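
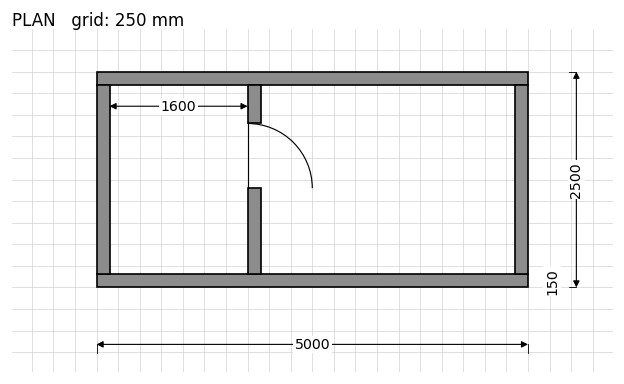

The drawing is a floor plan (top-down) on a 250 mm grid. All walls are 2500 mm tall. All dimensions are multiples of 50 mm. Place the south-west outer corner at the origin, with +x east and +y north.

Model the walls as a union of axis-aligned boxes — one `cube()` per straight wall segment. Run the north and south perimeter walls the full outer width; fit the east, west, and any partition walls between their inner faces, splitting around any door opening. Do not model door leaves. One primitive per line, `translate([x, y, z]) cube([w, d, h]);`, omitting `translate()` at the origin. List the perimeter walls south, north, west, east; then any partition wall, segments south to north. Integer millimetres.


cube([5000, 150, 2500]);
translate([0, 2350, 0]) cube([5000, 150, 2500]);
translate([0, 150, 0]) cube([150, 2200, 2500]);
translate([4850, 150, 0]) cube([150, 2200, 2500]);
translate([1750, 150, 0]) cube([150, 1000, 2500]);
translate([1750, 1900, 0]) cube([150, 450, 2500]);


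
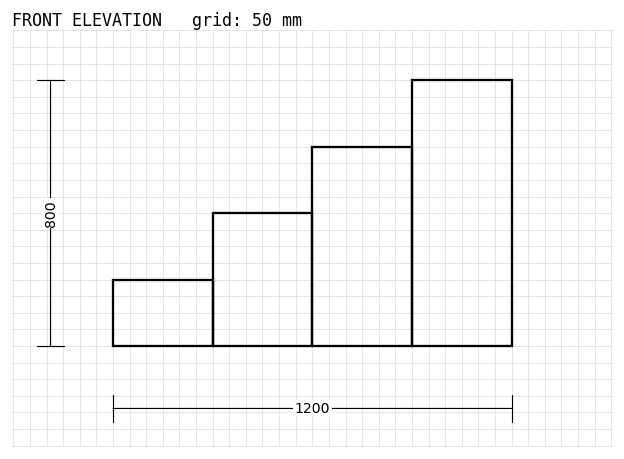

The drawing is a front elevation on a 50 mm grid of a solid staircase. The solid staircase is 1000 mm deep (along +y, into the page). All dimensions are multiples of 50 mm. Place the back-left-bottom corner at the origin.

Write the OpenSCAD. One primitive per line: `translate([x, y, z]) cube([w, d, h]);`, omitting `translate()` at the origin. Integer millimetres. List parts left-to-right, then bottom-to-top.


cube([300, 1000, 200]);
translate([300, 0, 0]) cube([300, 1000, 400]);
translate([600, 0, 0]) cube([300, 1000, 600]);
translate([900, 0, 0]) cube([300, 1000, 800]);


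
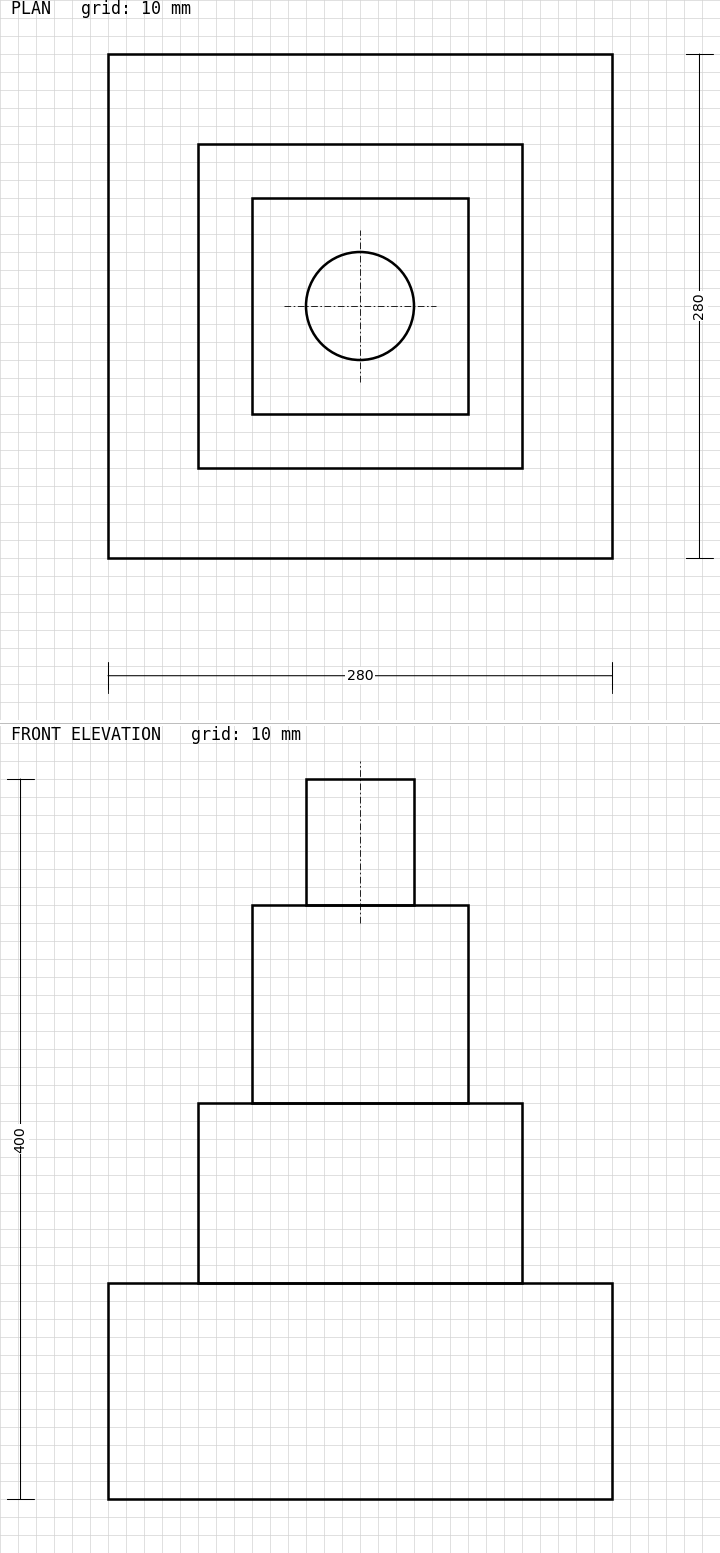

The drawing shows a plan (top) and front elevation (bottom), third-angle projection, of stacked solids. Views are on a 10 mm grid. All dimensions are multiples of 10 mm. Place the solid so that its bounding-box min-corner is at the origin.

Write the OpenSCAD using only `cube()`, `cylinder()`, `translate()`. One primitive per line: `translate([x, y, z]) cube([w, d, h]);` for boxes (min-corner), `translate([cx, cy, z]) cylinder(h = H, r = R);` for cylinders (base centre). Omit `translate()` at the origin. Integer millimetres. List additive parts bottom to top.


cube([280, 280, 120]);
translate([50, 50, 120]) cube([180, 180, 100]);
translate([80, 80, 220]) cube([120, 120, 110]);
translate([140, 140, 330]) cylinder(h = 70, r = 30);


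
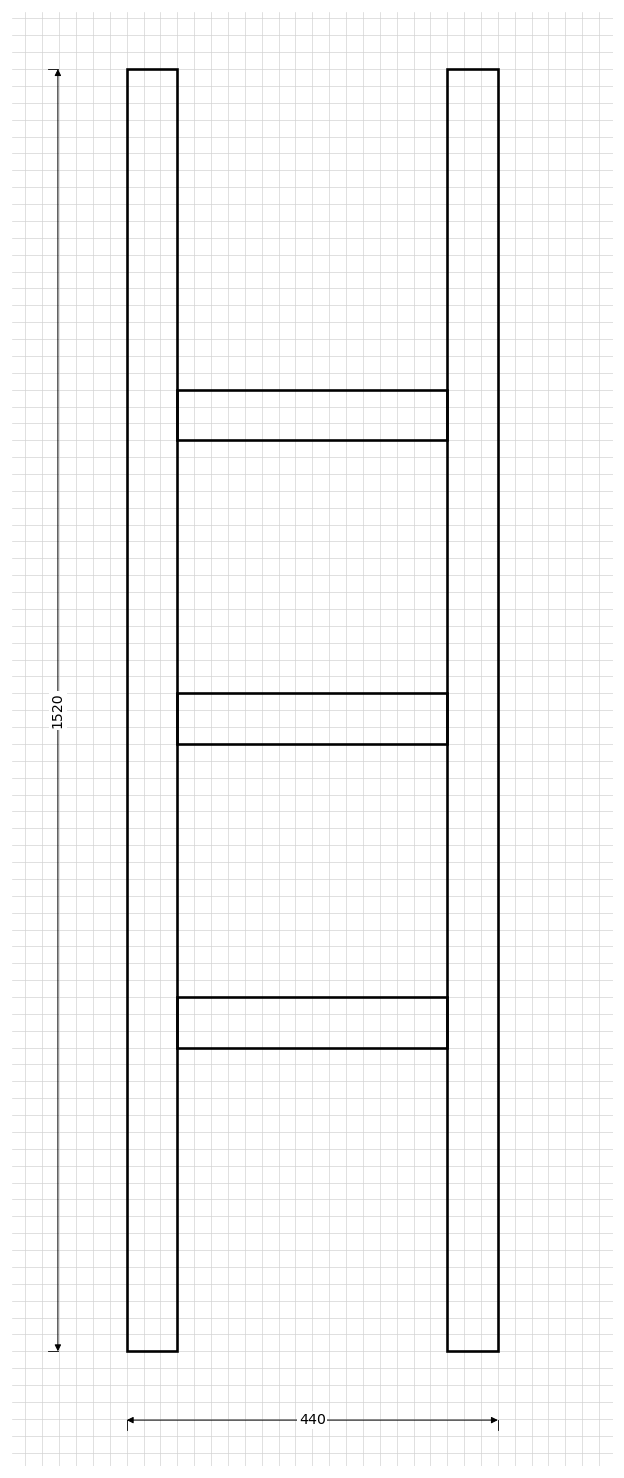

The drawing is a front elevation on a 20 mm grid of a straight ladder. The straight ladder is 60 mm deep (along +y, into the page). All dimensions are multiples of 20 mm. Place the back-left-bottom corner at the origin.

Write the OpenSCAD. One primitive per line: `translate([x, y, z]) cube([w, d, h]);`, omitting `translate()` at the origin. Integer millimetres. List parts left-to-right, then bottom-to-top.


cube([60, 60, 1520]);
translate([60, 0, 360]) cube([320, 60, 60]);
translate([60, 0, 720]) cube([320, 60, 60]);
translate([60, 0, 1080]) cube([320, 60, 60]);
translate([380, 0, 0]) cube([60, 60, 1520]);


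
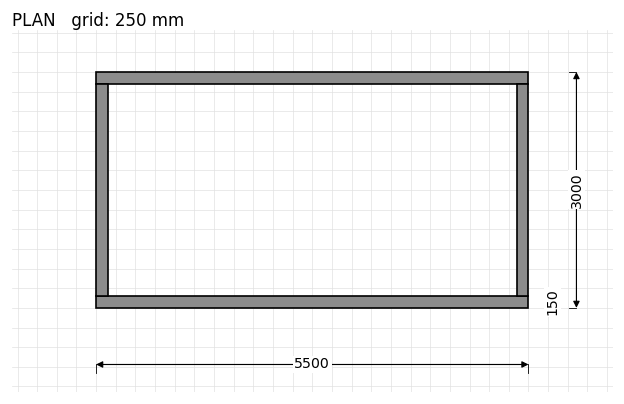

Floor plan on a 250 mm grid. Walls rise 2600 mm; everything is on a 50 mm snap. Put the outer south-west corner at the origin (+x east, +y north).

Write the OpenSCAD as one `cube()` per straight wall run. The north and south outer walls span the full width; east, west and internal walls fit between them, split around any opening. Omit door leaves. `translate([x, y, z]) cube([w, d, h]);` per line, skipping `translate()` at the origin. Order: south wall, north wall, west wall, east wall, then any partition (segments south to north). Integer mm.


cube([5500, 150, 2600]);
translate([0, 2850, 0]) cube([5500, 150, 2600]);
translate([0, 150, 0]) cube([150, 2700, 2600]);
translate([5350, 150, 0]) cube([150, 2700, 2600]);


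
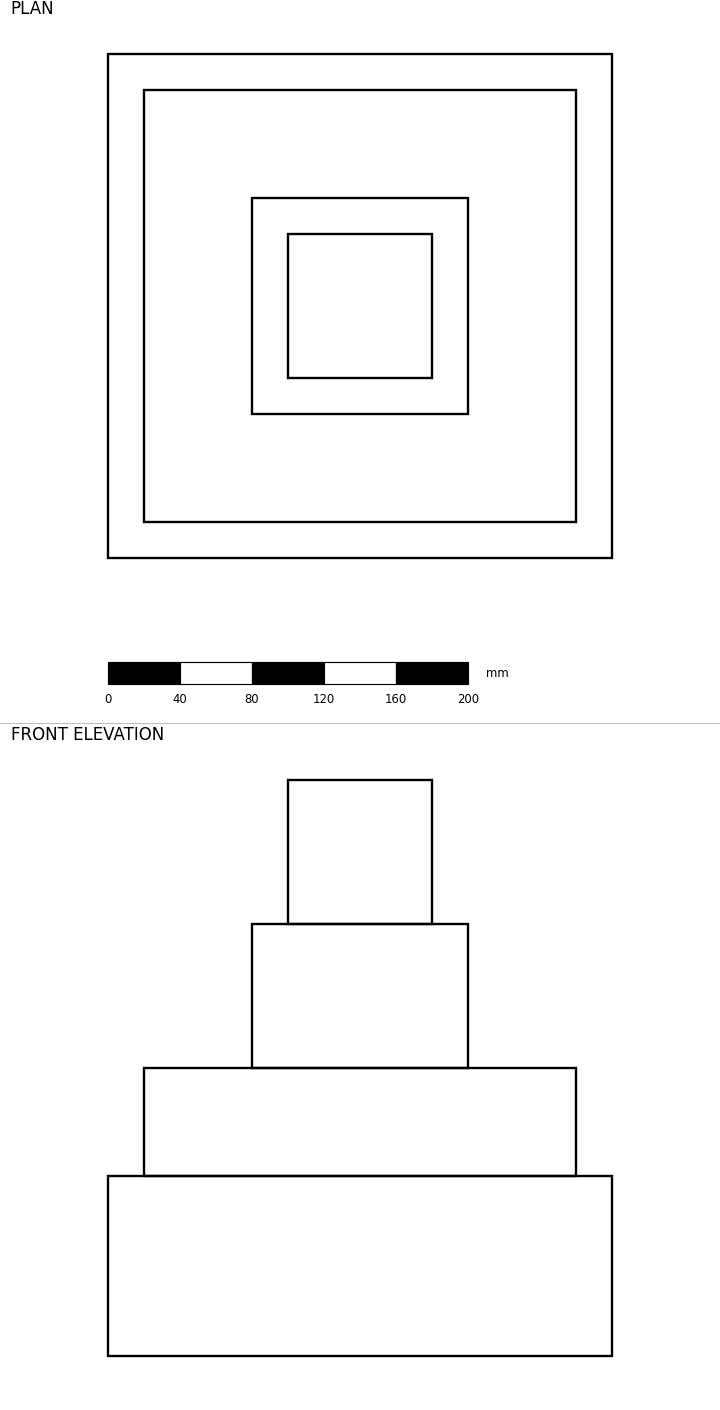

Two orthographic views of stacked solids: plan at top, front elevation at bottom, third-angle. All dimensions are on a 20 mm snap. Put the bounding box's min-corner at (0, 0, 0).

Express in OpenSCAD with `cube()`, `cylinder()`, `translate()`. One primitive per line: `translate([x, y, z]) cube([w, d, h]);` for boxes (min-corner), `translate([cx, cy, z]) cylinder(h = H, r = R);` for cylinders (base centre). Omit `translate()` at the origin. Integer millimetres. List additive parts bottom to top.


cube([280, 280, 100]);
translate([20, 20, 100]) cube([240, 240, 60]);
translate([80, 80, 160]) cube([120, 120, 80]);
translate([100, 100, 240]) cube([80, 80, 80]);


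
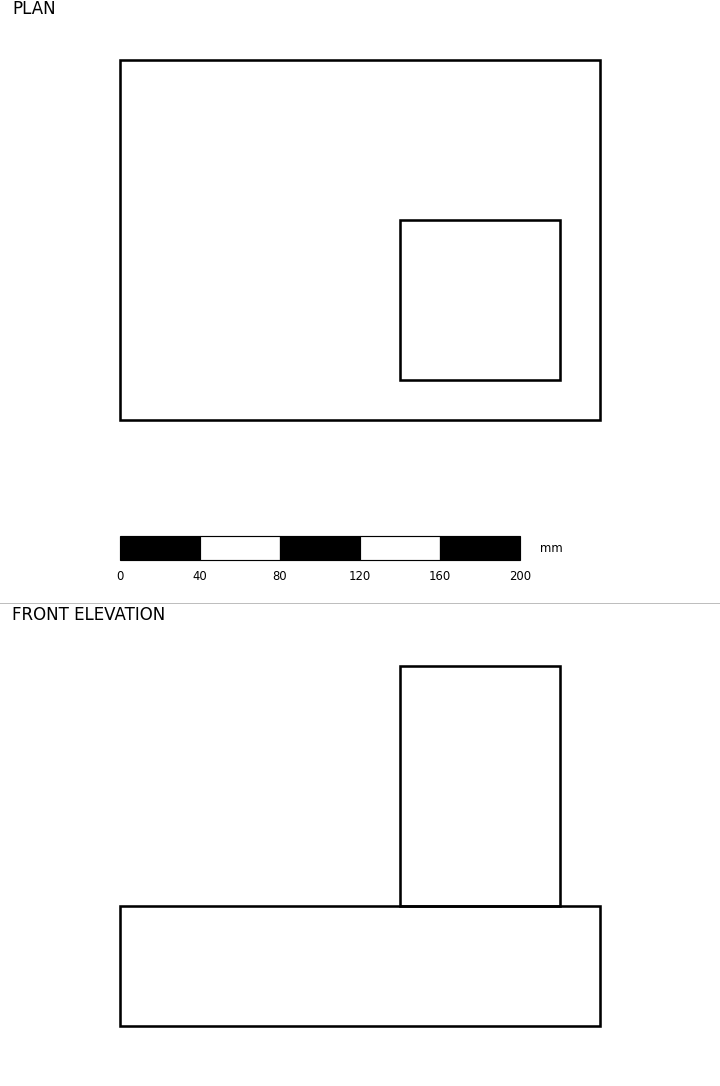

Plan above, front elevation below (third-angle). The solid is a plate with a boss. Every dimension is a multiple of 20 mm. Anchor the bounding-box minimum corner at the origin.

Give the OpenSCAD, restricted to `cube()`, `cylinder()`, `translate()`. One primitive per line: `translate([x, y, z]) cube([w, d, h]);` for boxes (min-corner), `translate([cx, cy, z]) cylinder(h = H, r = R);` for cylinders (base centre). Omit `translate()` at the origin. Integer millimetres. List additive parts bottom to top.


cube([240, 180, 60]);
translate([140, 20, 60]) cube([80, 80, 120]);


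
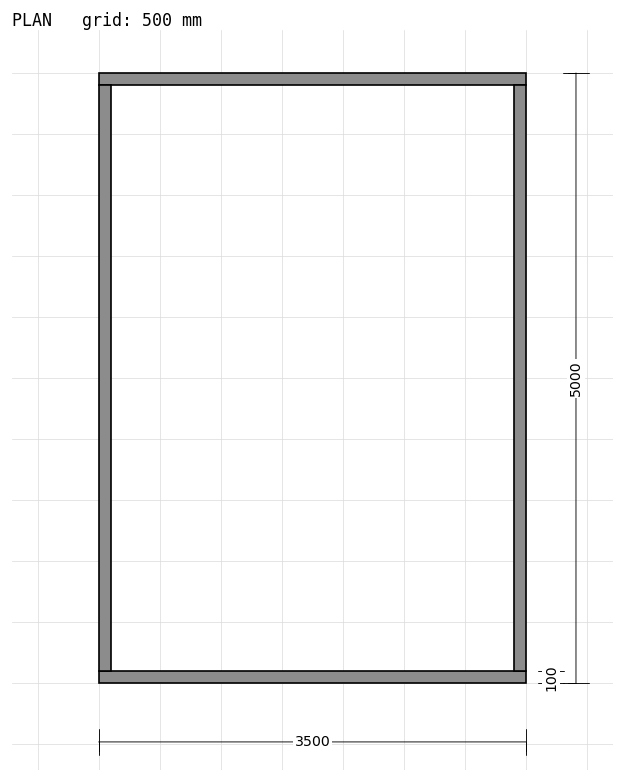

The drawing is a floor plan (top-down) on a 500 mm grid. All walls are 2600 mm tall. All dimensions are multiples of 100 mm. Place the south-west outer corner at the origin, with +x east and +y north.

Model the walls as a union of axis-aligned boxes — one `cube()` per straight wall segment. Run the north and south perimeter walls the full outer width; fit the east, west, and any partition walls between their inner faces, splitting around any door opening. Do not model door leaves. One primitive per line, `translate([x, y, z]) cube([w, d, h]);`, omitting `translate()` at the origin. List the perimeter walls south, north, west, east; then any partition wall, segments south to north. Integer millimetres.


cube([3500, 100, 2600]);
translate([0, 4900, 0]) cube([3500, 100, 2600]);
translate([0, 100, 0]) cube([100, 4800, 2600]);
translate([3400, 100, 0]) cube([100, 4800, 2600]);


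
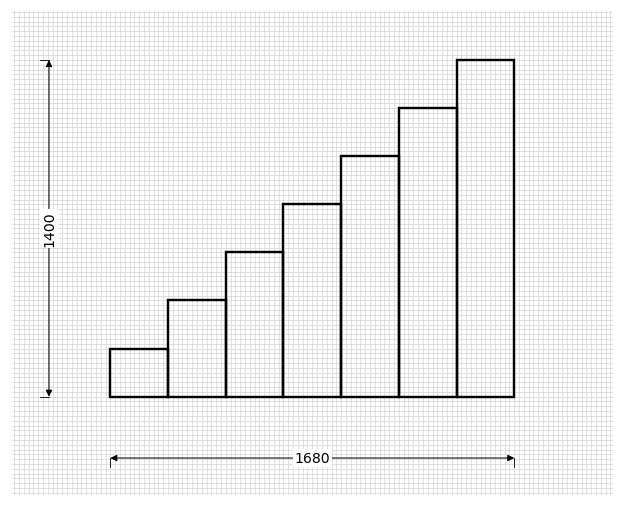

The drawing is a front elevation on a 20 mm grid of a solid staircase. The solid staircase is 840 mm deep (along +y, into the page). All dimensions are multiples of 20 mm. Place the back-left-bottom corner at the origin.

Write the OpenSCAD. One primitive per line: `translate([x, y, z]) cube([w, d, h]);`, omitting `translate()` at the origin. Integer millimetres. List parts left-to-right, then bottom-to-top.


cube([240, 840, 200]);
translate([240, 0, 0]) cube([240, 840, 400]);
translate([480, 0, 0]) cube([240, 840, 600]);
translate([720, 0, 0]) cube([240, 840, 800]);
translate([960, 0, 0]) cube([240, 840, 1000]);
translate([1200, 0, 0]) cube([240, 840, 1200]);
translate([1440, 0, 0]) cube([240, 840, 1400]);


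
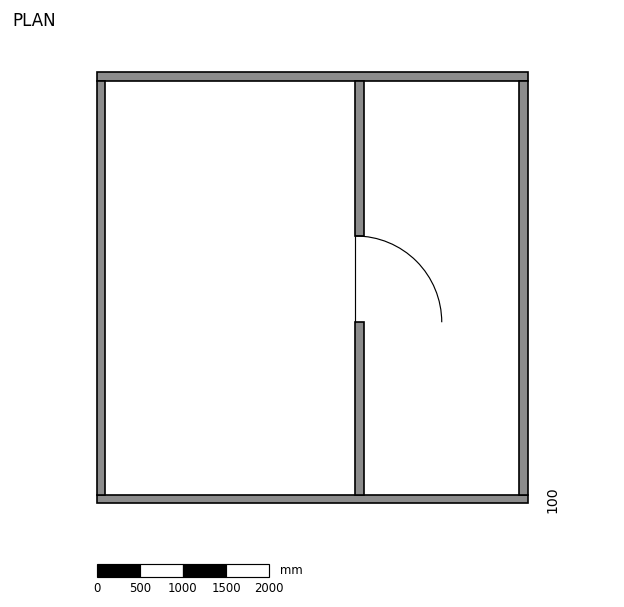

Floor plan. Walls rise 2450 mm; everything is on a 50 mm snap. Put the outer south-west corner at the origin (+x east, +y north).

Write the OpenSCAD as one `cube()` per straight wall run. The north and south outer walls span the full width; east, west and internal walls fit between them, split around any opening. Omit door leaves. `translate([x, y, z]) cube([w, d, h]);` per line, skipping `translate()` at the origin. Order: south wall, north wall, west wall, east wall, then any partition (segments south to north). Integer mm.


cube([5000, 100, 2450]);
translate([0, 4900, 0]) cube([5000, 100, 2450]);
translate([0, 100, 0]) cube([100, 4800, 2450]);
translate([4900, 100, 0]) cube([100, 4800, 2450]);
translate([3000, 100, 0]) cube([100, 2000, 2450]);
translate([3000, 3100, 0]) cube([100, 1800, 2450]);


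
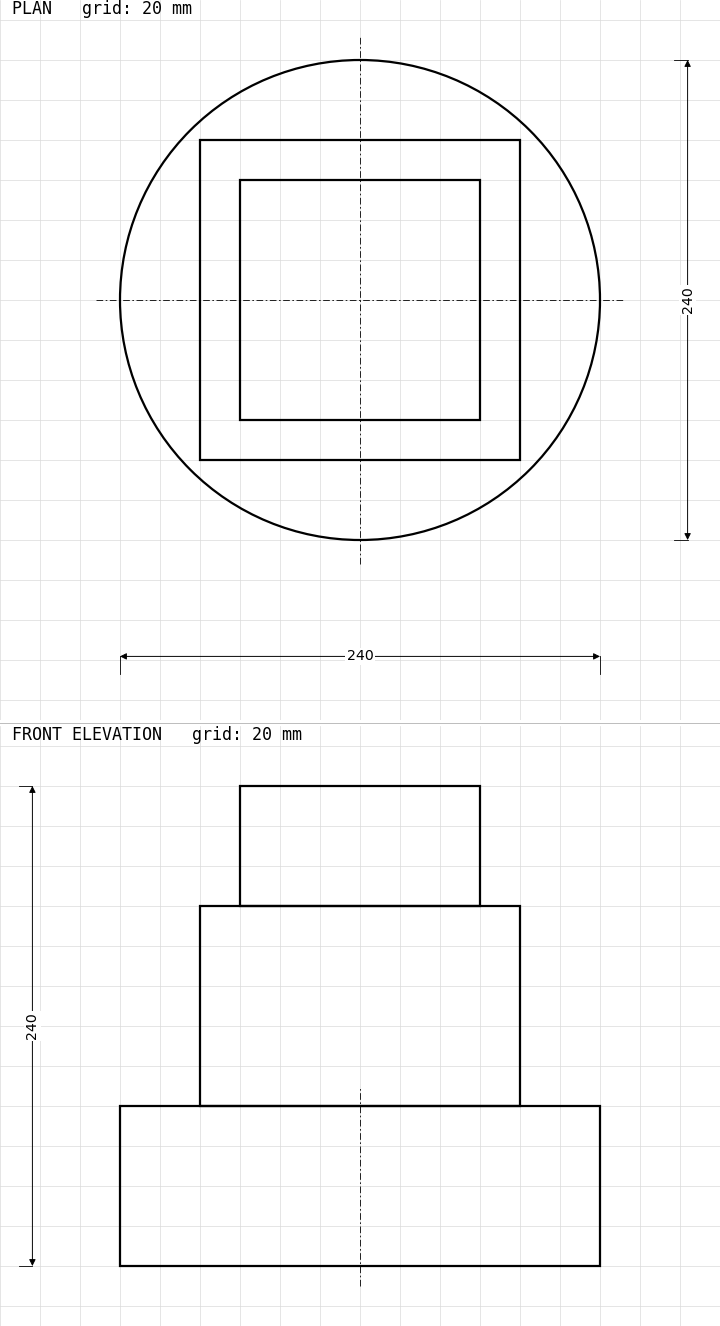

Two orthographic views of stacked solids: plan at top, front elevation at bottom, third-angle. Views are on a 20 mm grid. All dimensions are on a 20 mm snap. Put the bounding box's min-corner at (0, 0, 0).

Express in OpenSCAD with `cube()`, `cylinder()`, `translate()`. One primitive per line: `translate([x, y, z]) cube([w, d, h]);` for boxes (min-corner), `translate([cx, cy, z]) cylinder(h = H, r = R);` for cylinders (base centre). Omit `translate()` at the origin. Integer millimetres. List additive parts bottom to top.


translate([120, 120, 0]) cylinder(h = 80, r = 120);
translate([40, 40, 80]) cube([160, 160, 100]);
translate([60, 60, 180]) cube([120, 120, 60]);


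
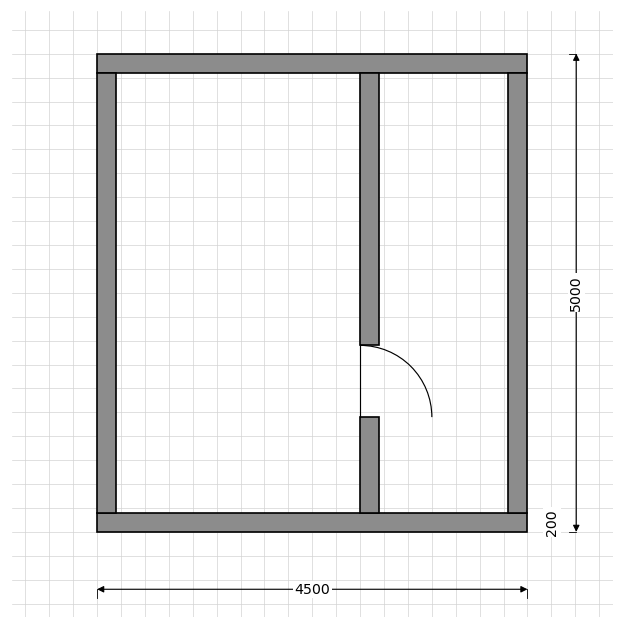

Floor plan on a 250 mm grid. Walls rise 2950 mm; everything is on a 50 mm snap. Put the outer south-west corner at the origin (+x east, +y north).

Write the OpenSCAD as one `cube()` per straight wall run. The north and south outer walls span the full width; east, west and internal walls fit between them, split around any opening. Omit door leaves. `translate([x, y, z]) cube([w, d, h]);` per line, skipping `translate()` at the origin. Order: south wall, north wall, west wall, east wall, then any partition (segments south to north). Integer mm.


cube([4500, 200, 2950]);
translate([0, 4800, 0]) cube([4500, 200, 2950]);
translate([0, 200, 0]) cube([200, 4600, 2950]);
translate([4300, 200, 0]) cube([200, 4600, 2950]);
translate([2750, 200, 0]) cube([200, 1000, 2950]);
translate([2750, 1950, 0]) cube([200, 2850, 2950]);


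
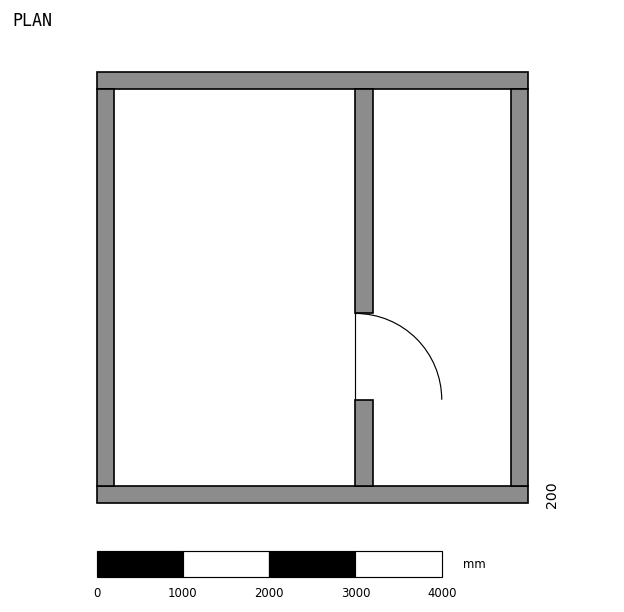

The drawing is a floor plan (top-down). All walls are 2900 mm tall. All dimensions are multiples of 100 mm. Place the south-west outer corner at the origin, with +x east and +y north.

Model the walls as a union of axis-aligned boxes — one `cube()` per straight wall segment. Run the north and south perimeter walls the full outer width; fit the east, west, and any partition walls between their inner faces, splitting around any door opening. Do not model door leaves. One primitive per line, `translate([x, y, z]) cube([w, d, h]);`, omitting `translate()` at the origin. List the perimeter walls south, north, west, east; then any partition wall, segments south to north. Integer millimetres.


cube([5000, 200, 2900]);
translate([0, 4800, 0]) cube([5000, 200, 2900]);
translate([0, 200, 0]) cube([200, 4600, 2900]);
translate([4800, 200, 0]) cube([200, 4600, 2900]);
translate([3000, 200, 0]) cube([200, 1000, 2900]);
translate([3000, 2200, 0]) cube([200, 2600, 2900]);


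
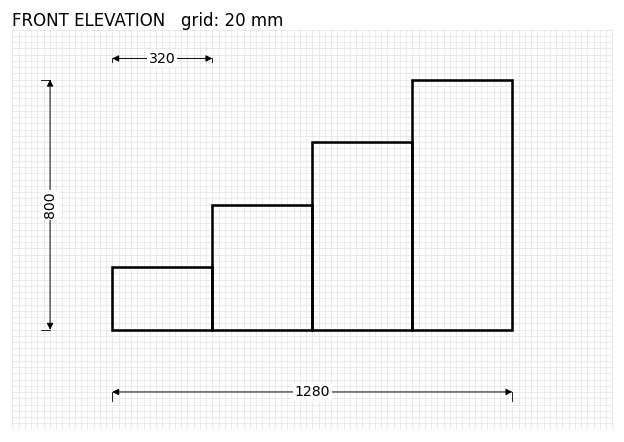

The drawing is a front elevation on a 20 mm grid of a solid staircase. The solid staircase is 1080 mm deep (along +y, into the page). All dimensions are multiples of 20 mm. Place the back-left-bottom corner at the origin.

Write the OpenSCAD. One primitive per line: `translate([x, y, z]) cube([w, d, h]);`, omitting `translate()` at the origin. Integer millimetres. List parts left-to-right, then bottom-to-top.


cube([320, 1080, 200]);
translate([320, 0, 0]) cube([320, 1080, 400]);
translate([640, 0, 0]) cube([320, 1080, 600]);
translate([960, 0, 0]) cube([320, 1080, 800]);


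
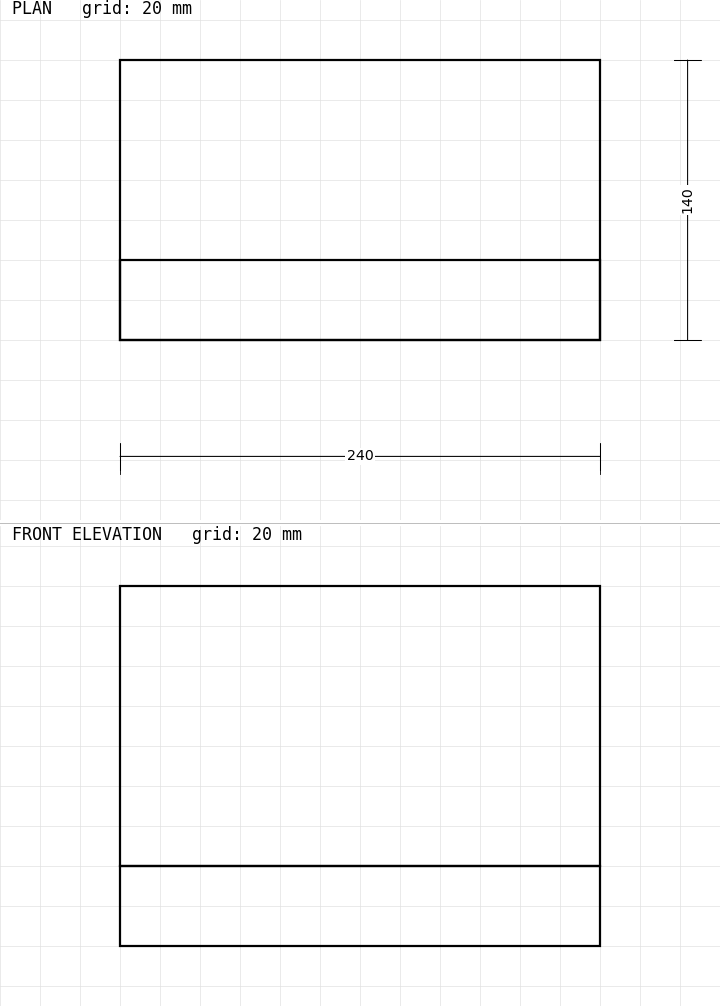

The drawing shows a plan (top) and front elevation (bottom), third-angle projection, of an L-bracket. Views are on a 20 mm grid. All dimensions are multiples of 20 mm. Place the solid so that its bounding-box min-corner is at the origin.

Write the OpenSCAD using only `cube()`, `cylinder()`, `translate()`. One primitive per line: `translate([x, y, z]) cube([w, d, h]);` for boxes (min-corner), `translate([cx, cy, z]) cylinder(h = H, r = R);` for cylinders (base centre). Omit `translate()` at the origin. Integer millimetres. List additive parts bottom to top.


cube([240, 140, 40]);
translate([0, 0, 40]) cube([240, 40, 140]);


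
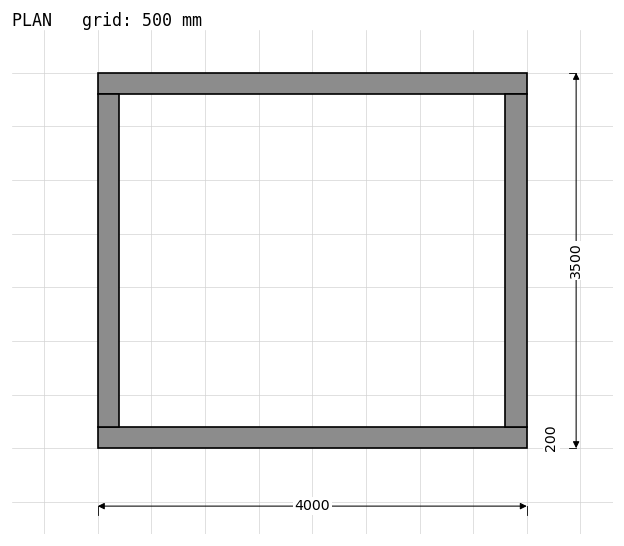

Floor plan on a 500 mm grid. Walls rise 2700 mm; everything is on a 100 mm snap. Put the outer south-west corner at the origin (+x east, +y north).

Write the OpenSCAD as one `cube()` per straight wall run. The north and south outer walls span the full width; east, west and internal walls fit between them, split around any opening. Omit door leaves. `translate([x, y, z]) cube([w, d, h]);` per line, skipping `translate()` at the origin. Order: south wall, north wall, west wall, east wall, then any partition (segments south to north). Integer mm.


cube([4000, 200, 2700]);
translate([0, 3300, 0]) cube([4000, 200, 2700]);
translate([0, 200, 0]) cube([200, 3100, 2700]);
translate([3800, 200, 0]) cube([200, 3100, 2700]);


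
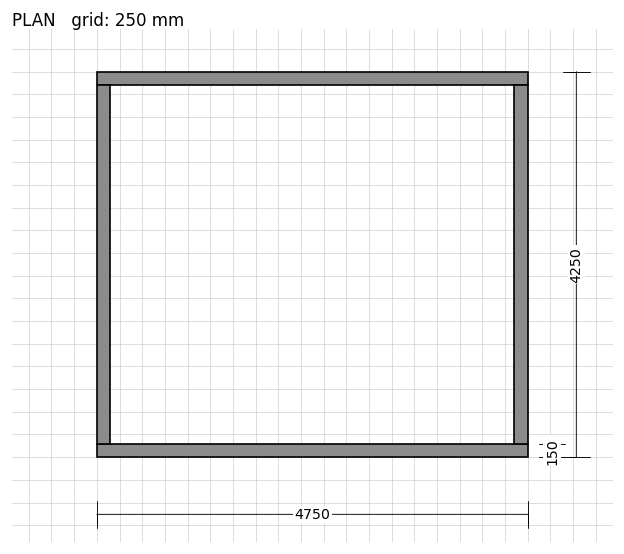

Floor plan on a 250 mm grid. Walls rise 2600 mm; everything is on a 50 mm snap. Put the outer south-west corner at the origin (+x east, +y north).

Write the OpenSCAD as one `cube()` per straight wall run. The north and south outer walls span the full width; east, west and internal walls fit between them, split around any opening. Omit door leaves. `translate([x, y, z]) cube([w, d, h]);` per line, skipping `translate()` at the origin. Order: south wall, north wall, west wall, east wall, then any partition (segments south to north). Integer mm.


cube([4750, 150, 2600]);
translate([0, 4100, 0]) cube([4750, 150, 2600]);
translate([0, 150, 0]) cube([150, 3950, 2600]);
translate([4600, 150, 0]) cube([150, 3950, 2600]);


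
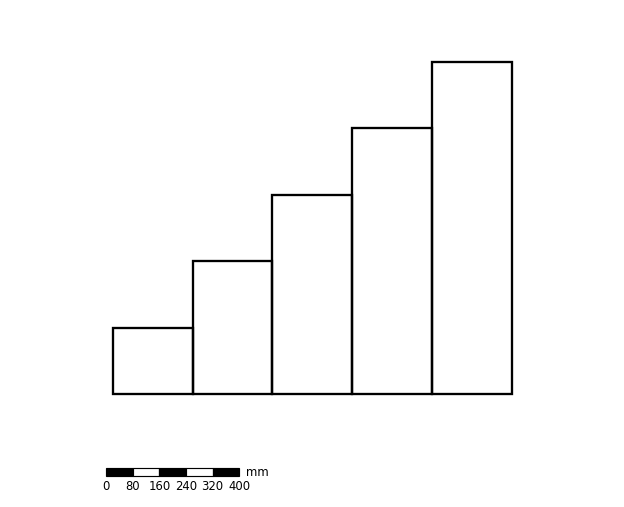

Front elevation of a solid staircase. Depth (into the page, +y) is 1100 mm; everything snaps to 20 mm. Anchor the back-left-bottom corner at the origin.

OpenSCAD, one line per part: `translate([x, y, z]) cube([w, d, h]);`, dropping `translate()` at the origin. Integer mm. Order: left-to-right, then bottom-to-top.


cube([240, 1100, 200]);
translate([240, 0, 0]) cube([240, 1100, 400]);
translate([480, 0, 0]) cube([240, 1100, 600]);
translate([720, 0, 0]) cube([240, 1100, 800]);
translate([960, 0, 0]) cube([240, 1100, 1000]);


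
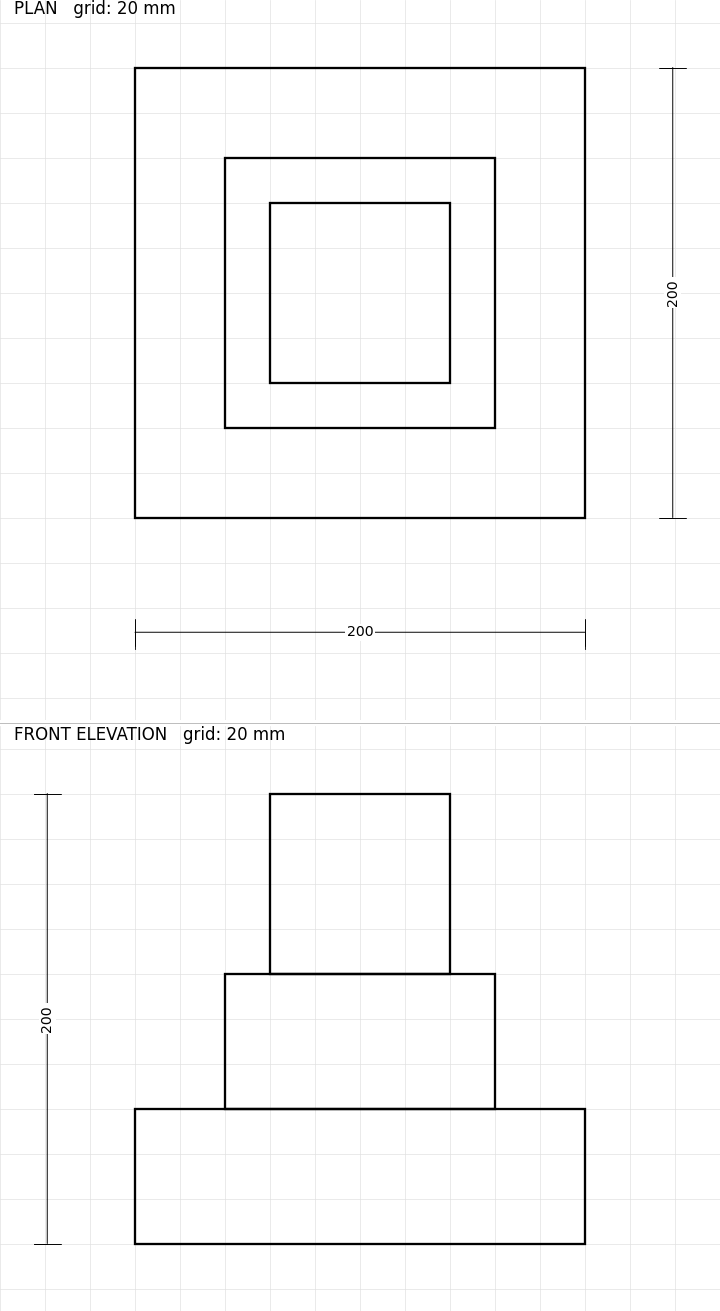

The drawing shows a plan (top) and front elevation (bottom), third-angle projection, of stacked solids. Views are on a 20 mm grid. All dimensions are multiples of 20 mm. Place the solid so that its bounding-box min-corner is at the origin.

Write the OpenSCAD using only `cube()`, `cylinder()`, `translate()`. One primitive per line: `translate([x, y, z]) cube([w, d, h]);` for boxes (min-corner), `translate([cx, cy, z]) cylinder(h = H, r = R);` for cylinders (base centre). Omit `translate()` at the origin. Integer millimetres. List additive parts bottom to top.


cube([200, 200, 60]);
translate([40, 40, 60]) cube([120, 120, 60]);
translate([60, 60, 120]) cube([80, 80, 80]);


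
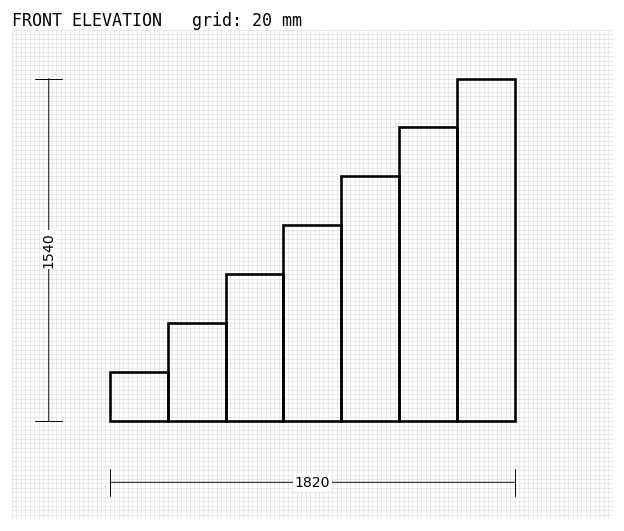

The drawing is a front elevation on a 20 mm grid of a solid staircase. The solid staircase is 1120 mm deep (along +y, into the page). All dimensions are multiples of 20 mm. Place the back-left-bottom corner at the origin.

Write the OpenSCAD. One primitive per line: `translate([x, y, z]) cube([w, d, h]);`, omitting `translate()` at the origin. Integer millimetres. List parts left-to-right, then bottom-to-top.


cube([260, 1120, 220]);
translate([260, 0, 0]) cube([260, 1120, 440]);
translate([520, 0, 0]) cube([260, 1120, 660]);
translate([780, 0, 0]) cube([260, 1120, 880]);
translate([1040, 0, 0]) cube([260, 1120, 1100]);
translate([1300, 0, 0]) cube([260, 1120, 1320]);
translate([1560, 0, 0]) cube([260, 1120, 1540]);


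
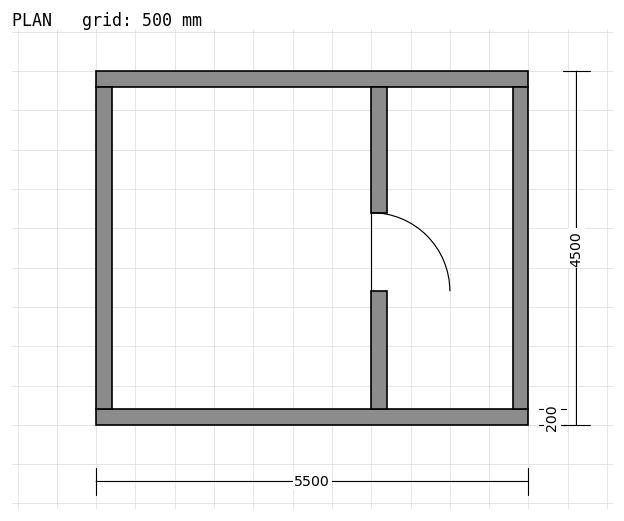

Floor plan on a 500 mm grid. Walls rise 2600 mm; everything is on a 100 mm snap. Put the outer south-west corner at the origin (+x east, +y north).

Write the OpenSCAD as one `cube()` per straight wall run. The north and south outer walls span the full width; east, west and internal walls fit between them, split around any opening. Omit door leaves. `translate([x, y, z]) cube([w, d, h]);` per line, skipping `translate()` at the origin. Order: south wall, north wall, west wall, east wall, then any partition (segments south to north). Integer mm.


cube([5500, 200, 2600]);
translate([0, 4300, 0]) cube([5500, 200, 2600]);
translate([0, 200, 0]) cube([200, 4100, 2600]);
translate([5300, 200, 0]) cube([200, 4100, 2600]);
translate([3500, 200, 0]) cube([200, 1500, 2600]);
translate([3500, 2700, 0]) cube([200, 1600, 2600]);


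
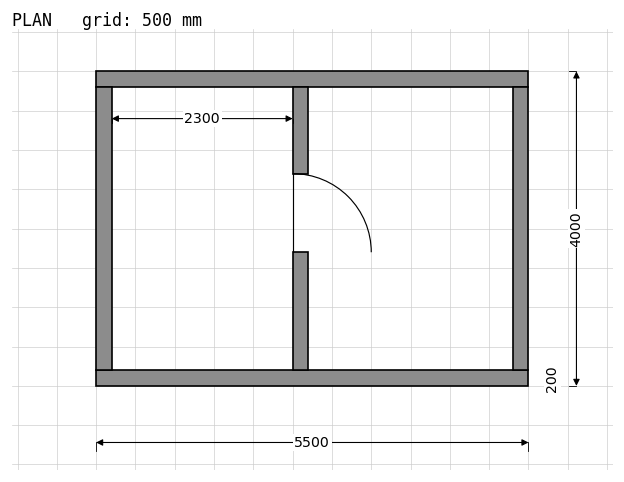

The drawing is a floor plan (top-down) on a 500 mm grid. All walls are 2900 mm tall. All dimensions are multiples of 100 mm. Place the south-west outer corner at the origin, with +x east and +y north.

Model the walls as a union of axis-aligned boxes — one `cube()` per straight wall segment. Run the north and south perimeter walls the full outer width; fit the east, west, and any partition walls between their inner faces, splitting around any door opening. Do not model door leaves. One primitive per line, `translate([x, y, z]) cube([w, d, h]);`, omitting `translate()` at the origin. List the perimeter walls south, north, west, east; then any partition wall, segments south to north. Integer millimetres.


cube([5500, 200, 2900]);
translate([0, 3800, 0]) cube([5500, 200, 2900]);
translate([0, 200, 0]) cube([200, 3600, 2900]);
translate([5300, 200, 0]) cube([200, 3600, 2900]);
translate([2500, 200, 0]) cube([200, 1500, 2900]);
translate([2500, 2700, 0]) cube([200, 1100, 2900]);


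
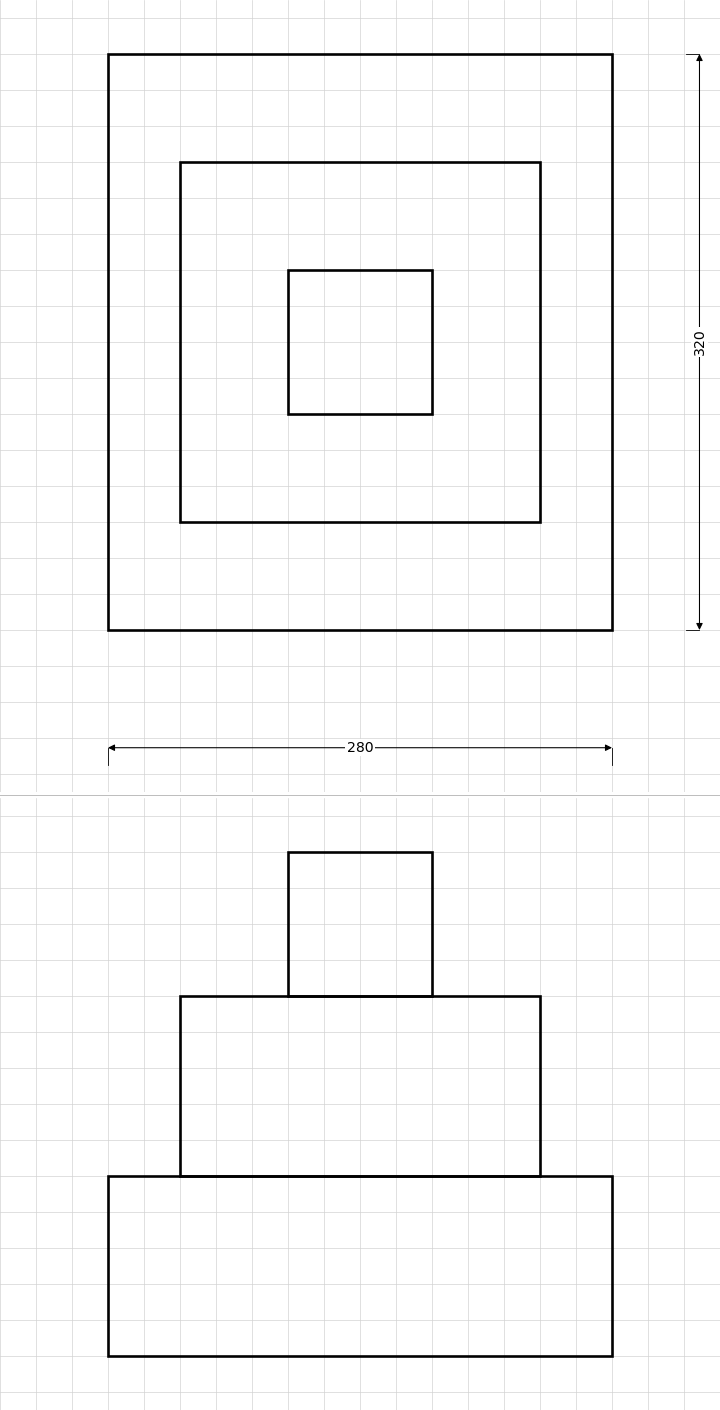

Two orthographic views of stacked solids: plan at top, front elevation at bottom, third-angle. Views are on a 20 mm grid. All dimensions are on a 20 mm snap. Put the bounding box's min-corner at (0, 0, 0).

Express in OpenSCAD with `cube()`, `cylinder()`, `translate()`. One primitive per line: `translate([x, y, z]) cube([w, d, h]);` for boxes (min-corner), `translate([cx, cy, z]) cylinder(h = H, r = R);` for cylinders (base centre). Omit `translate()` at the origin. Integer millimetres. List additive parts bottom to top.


cube([280, 320, 100]);
translate([40, 60, 100]) cube([200, 200, 100]);
translate([100, 120, 200]) cube([80, 80, 80]);


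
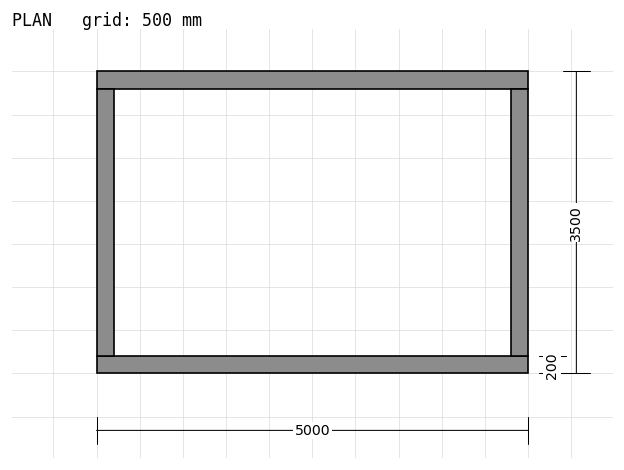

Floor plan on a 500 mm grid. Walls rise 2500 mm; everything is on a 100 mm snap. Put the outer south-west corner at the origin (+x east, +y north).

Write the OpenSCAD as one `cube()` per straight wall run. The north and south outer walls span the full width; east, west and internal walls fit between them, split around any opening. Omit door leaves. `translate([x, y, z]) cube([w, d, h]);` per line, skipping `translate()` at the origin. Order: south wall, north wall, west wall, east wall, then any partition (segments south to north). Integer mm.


cube([5000, 200, 2500]);
translate([0, 3300, 0]) cube([5000, 200, 2500]);
translate([0, 200, 0]) cube([200, 3100, 2500]);
translate([4800, 200, 0]) cube([200, 3100, 2500]);


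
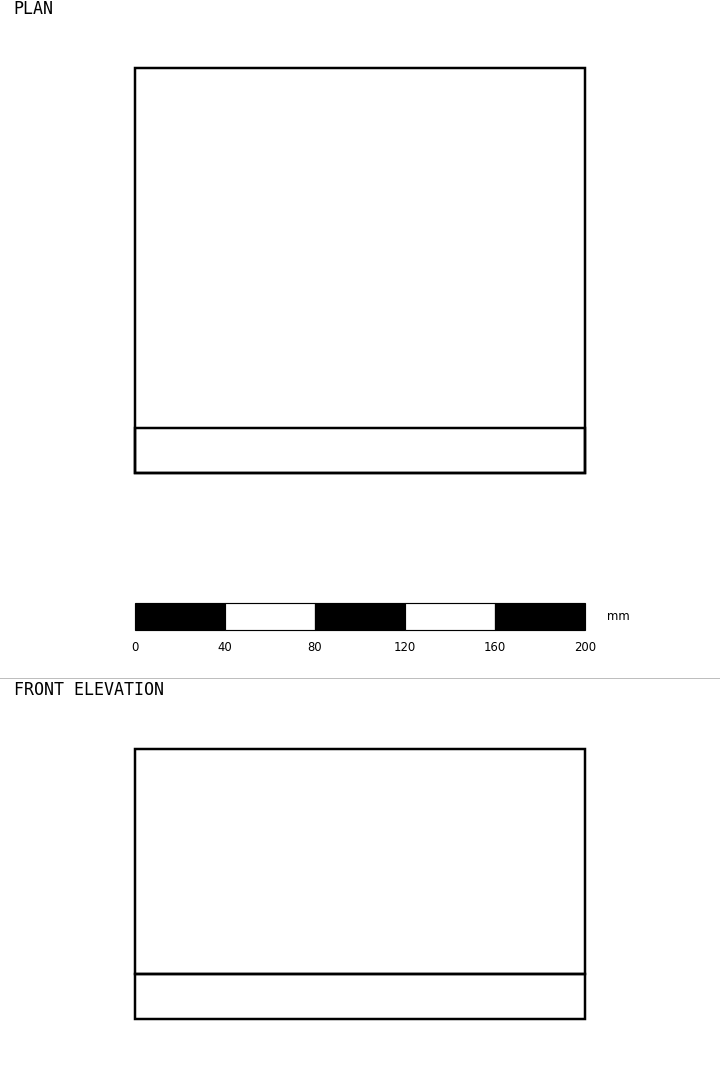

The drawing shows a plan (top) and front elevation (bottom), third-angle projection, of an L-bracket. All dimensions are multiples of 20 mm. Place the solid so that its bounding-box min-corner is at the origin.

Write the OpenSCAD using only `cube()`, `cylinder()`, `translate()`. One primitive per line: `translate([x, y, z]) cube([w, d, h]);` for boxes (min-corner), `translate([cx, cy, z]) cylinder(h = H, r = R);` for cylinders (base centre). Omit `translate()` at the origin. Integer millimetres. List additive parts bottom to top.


cube([200, 180, 20]);
translate([0, 0, 20]) cube([200, 20, 100]);


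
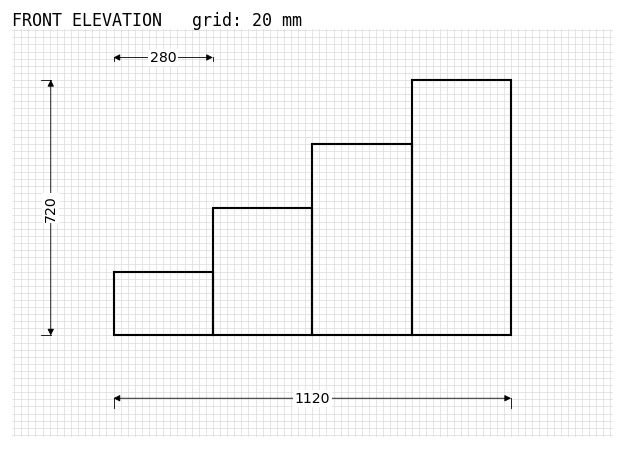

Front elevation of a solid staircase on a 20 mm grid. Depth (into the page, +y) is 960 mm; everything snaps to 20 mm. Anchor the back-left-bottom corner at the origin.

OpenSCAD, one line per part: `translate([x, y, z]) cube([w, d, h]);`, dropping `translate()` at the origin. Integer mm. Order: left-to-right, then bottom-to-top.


cube([280, 960, 180]);
translate([280, 0, 0]) cube([280, 960, 360]);
translate([560, 0, 0]) cube([280, 960, 540]);
translate([840, 0, 0]) cube([280, 960, 720]);


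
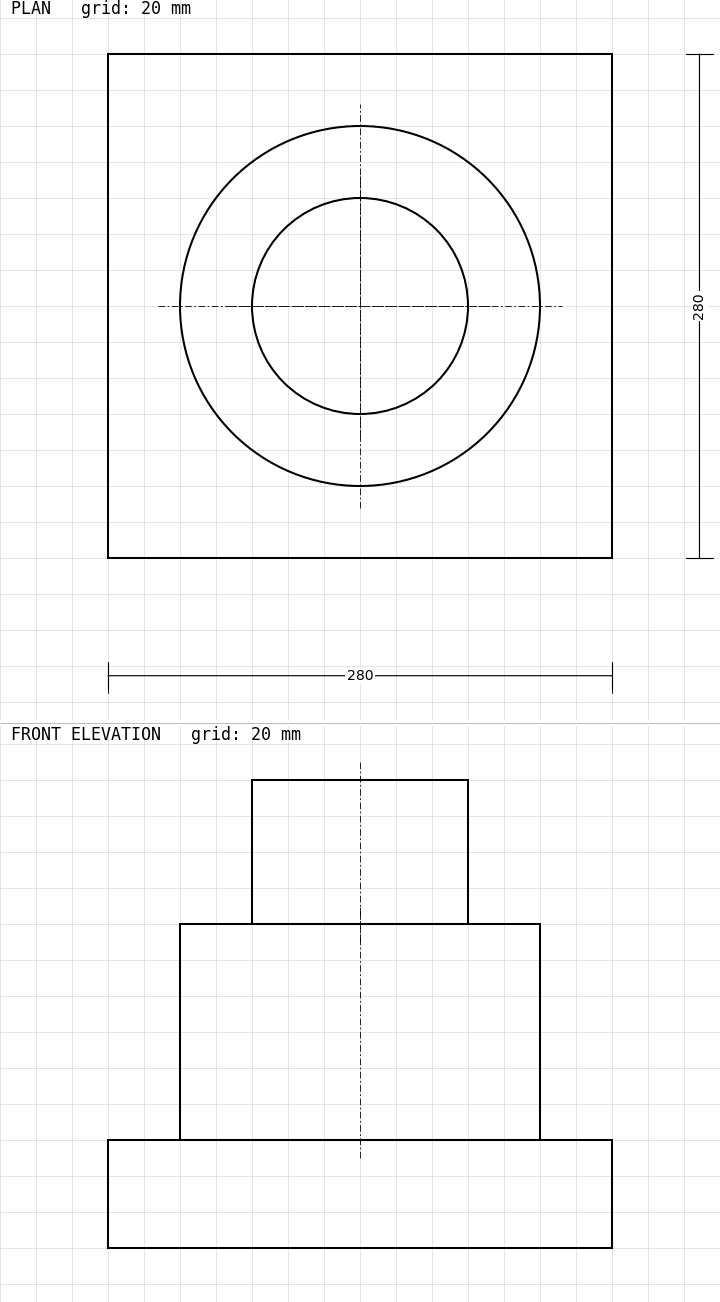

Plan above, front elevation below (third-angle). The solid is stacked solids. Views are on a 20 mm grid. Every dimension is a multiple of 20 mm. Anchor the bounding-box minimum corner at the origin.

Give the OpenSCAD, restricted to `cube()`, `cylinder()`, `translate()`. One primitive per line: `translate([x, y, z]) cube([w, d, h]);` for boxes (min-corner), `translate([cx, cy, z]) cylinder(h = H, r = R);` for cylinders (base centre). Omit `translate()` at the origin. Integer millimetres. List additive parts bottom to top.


cube([280, 280, 60]);
translate([140, 140, 60]) cylinder(h = 120, r = 100);
translate([140, 140, 180]) cylinder(h = 80, r = 60);


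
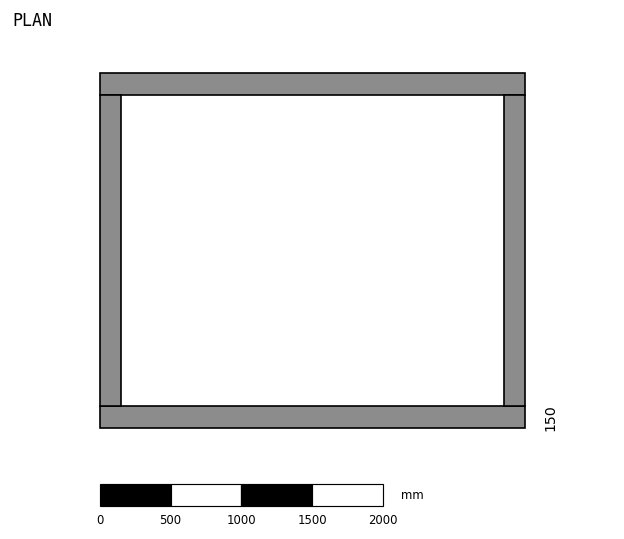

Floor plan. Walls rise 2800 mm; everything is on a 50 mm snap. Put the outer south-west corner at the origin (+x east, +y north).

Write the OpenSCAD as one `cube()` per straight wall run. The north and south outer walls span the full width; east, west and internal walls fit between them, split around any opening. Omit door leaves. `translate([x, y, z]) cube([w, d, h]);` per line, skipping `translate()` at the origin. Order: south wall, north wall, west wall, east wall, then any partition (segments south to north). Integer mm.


cube([3000, 150, 2800]);
translate([0, 2350, 0]) cube([3000, 150, 2800]);
translate([0, 150, 0]) cube([150, 2200, 2800]);
translate([2850, 150, 0]) cube([150, 2200, 2800]);


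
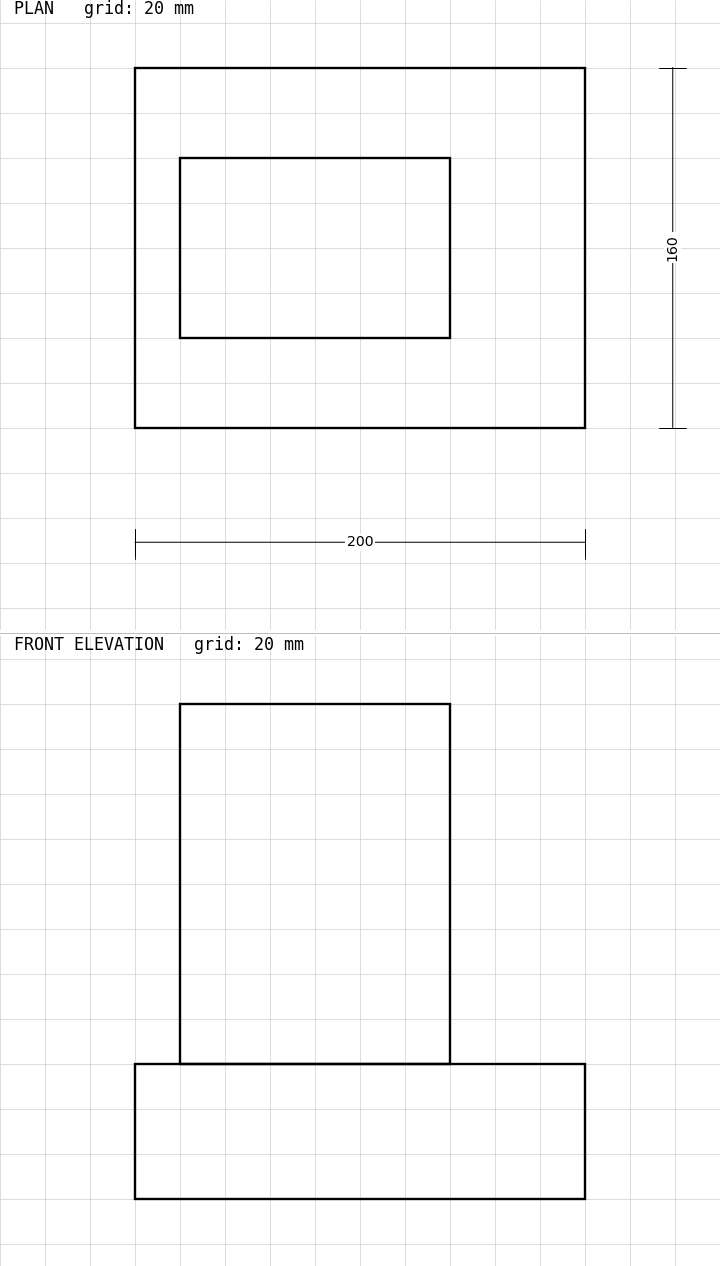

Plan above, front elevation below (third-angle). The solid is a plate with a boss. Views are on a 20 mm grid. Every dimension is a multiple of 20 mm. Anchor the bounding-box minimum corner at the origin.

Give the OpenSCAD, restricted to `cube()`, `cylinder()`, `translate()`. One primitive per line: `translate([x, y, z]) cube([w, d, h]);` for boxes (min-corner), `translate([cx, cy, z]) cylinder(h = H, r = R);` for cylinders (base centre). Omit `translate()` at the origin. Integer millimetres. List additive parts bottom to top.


cube([200, 160, 60]);
translate([20, 40, 60]) cube([120, 80, 160]);


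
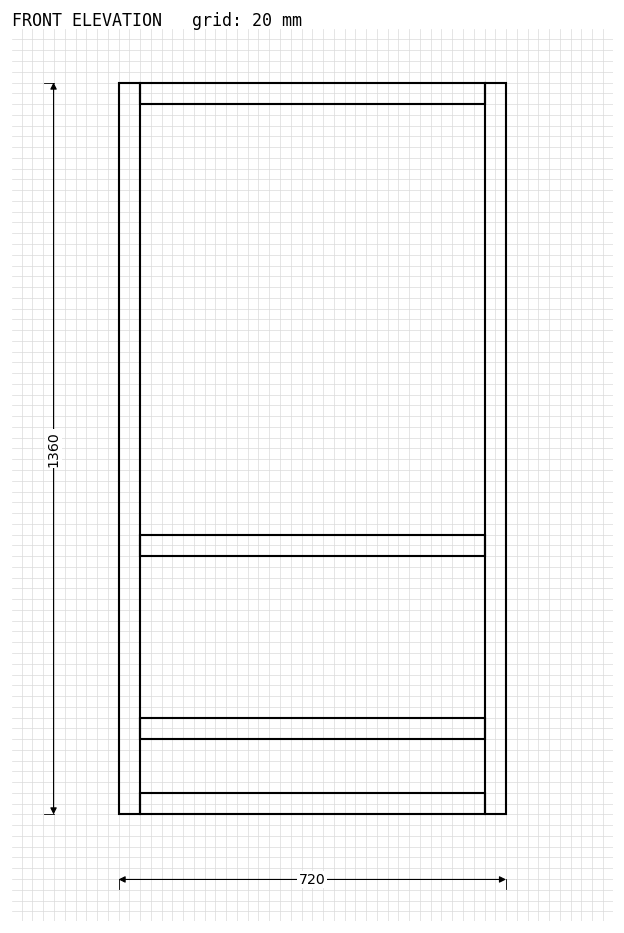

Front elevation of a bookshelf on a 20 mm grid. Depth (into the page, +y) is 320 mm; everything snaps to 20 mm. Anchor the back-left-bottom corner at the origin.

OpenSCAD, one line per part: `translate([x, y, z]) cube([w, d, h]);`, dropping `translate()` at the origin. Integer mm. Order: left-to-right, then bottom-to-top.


cube([40, 320, 1360]);
translate([40, 0, 0]) cube([640, 320, 40]);
translate([40, 0, 140]) cube([640, 320, 40]);
translate([40, 0, 480]) cube([640, 320, 40]);
translate([40, 0, 1320]) cube([640, 320, 40]);
translate([680, 0, 0]) cube([40, 320, 1360]);


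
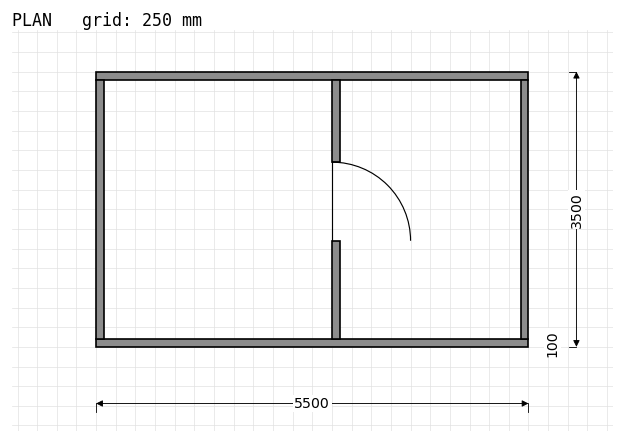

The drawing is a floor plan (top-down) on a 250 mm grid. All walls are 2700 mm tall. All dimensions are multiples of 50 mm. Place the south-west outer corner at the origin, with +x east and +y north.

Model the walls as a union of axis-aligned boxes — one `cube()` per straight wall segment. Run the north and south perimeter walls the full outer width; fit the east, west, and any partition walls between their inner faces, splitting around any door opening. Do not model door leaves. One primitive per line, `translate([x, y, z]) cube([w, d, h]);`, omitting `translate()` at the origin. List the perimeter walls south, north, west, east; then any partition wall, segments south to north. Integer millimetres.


cube([5500, 100, 2700]);
translate([0, 3400, 0]) cube([5500, 100, 2700]);
translate([0, 100, 0]) cube([100, 3300, 2700]);
translate([5400, 100, 0]) cube([100, 3300, 2700]);
translate([3000, 100, 0]) cube([100, 1250, 2700]);
translate([3000, 2350, 0]) cube([100, 1050, 2700]);


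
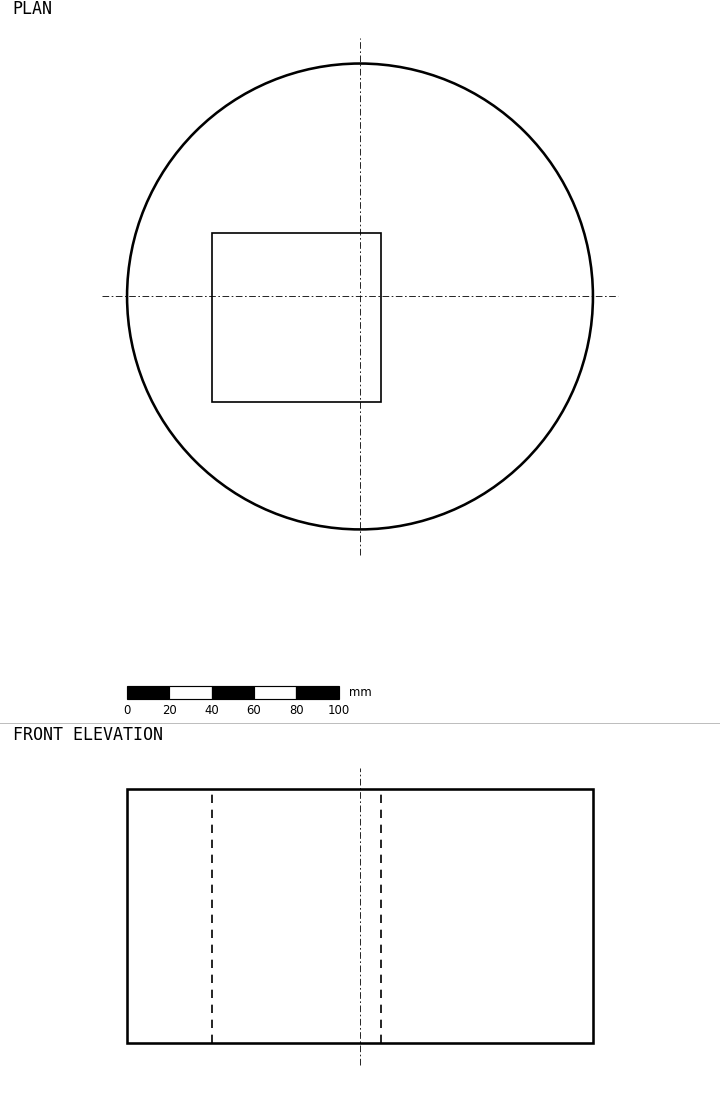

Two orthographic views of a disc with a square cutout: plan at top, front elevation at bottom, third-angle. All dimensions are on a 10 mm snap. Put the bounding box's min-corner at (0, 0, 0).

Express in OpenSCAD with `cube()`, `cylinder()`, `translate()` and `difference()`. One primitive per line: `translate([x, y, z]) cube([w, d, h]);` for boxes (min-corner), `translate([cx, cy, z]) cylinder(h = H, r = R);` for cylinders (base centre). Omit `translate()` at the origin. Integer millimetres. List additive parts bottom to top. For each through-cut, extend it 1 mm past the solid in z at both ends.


difference() {
  translate([110, 110, 0]) cylinder(h = 120, r = 110);
  translate([40, 60, -1]) cube([80, 80, 122]);
}


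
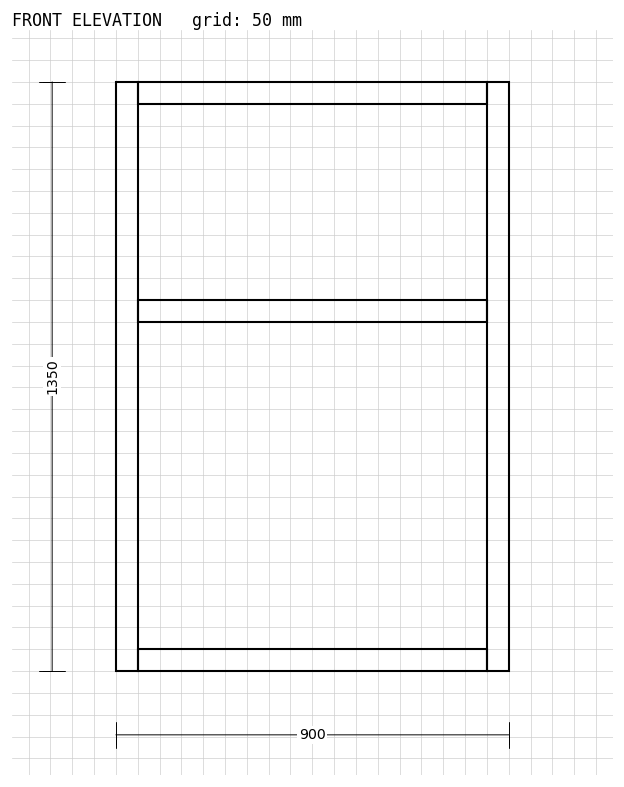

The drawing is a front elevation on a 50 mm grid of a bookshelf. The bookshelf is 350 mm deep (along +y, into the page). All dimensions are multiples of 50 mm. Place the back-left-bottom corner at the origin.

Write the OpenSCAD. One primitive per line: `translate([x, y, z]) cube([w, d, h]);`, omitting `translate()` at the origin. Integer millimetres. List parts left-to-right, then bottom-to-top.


cube([50, 350, 1350]);
translate([50, 0, 0]) cube([800, 350, 50]);
translate([50, 0, 800]) cube([800, 350, 50]);
translate([50, 0, 1300]) cube([800, 350, 50]);
translate([850, 0, 0]) cube([50, 350, 1350]);


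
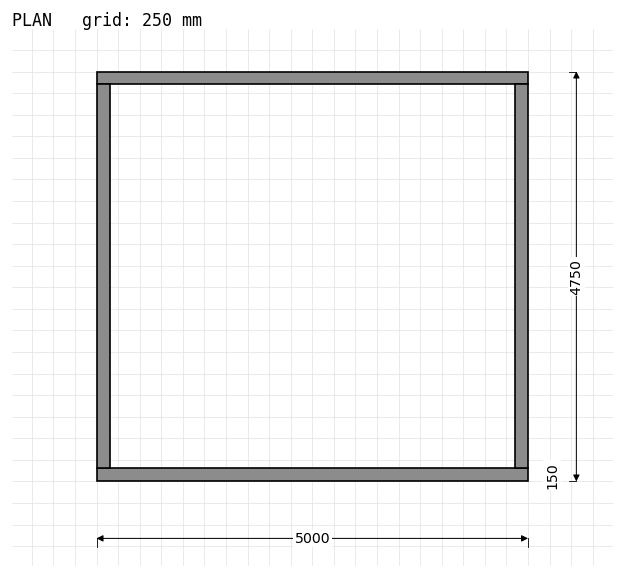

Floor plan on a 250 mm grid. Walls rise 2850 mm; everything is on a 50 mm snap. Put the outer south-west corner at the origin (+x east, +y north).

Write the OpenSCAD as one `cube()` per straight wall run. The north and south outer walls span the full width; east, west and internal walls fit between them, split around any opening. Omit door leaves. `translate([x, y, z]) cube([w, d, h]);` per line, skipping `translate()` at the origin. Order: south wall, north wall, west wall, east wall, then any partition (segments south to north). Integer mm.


cube([5000, 150, 2850]);
translate([0, 4600, 0]) cube([5000, 150, 2850]);
translate([0, 150, 0]) cube([150, 4450, 2850]);
translate([4850, 150, 0]) cube([150, 4450, 2850]);


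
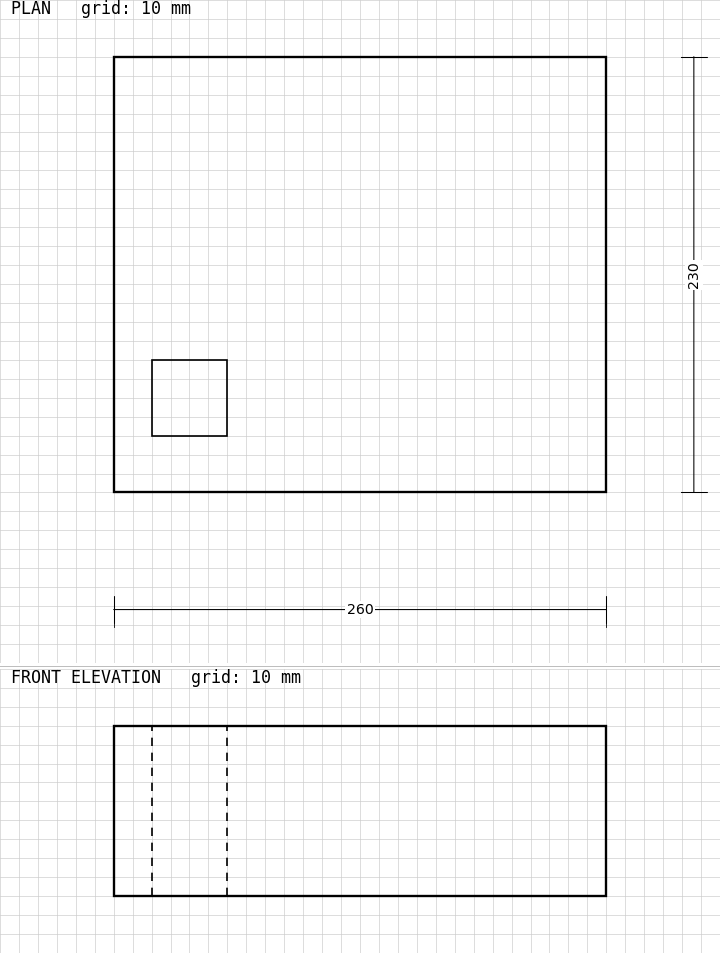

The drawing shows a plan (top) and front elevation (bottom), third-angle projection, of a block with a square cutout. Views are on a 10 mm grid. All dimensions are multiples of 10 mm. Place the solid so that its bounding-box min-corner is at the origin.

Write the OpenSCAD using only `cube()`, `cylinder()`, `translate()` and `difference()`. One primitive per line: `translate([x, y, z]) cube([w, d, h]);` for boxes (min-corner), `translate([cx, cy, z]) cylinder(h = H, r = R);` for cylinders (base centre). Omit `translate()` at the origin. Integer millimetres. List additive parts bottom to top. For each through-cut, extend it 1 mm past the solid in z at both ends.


difference() {
  cube([260, 230, 90]);
  translate([20, 30, -1]) cube([40, 40, 92]);
}


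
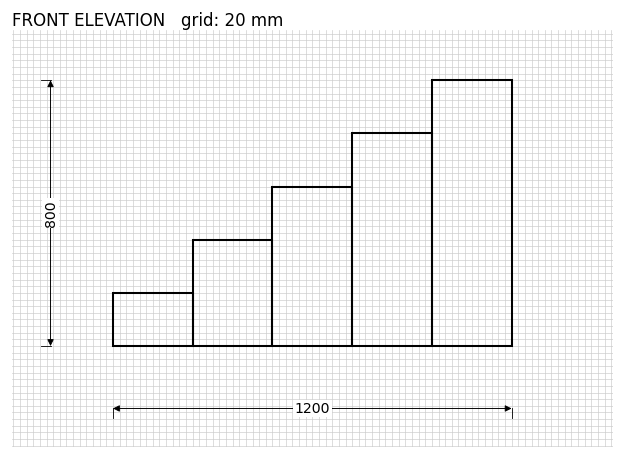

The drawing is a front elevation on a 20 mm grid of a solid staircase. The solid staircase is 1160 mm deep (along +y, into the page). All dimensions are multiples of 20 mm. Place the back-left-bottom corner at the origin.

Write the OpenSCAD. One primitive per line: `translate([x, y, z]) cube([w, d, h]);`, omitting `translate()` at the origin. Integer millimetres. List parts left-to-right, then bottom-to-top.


cube([240, 1160, 160]);
translate([240, 0, 0]) cube([240, 1160, 320]);
translate([480, 0, 0]) cube([240, 1160, 480]);
translate([720, 0, 0]) cube([240, 1160, 640]);
translate([960, 0, 0]) cube([240, 1160, 800]);


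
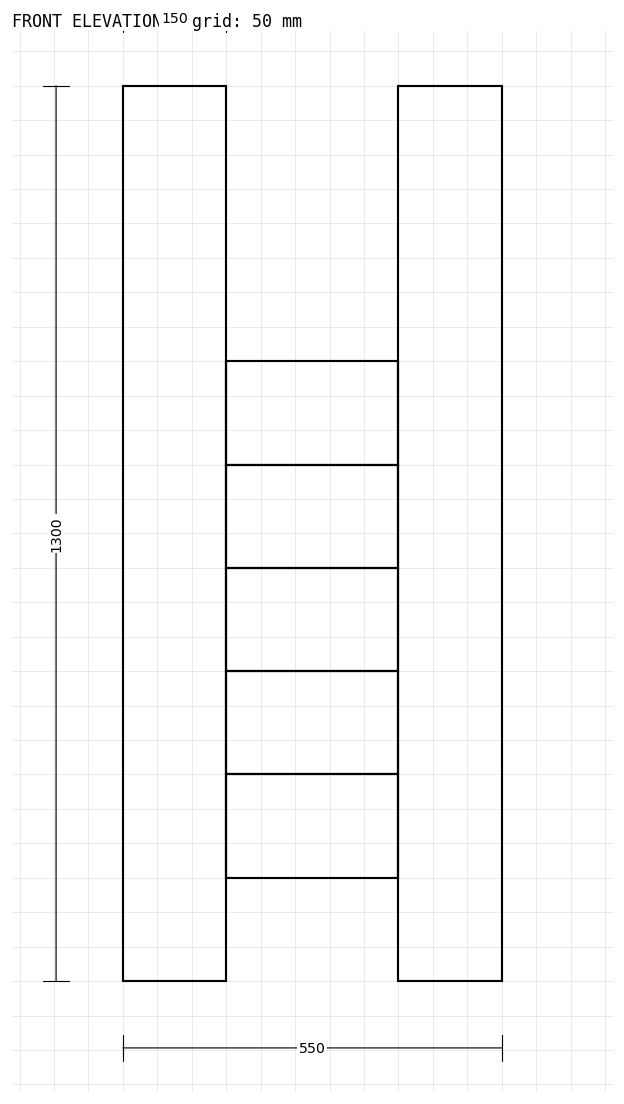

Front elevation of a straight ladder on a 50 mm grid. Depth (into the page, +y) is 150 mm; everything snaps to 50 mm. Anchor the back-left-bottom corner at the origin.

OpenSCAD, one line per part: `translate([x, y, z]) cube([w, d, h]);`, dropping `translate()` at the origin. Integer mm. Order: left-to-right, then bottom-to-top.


cube([150, 150, 1300]);
translate([150, 0, 150]) cube([250, 150, 150]);
translate([150, 0, 300]) cube([250, 150, 150]);
translate([150, 0, 450]) cube([250, 150, 150]);
translate([150, 0, 600]) cube([250, 150, 150]);
translate([150, 0, 750]) cube([250, 150, 150]);
translate([400, 0, 0]) cube([150, 150, 1300]);


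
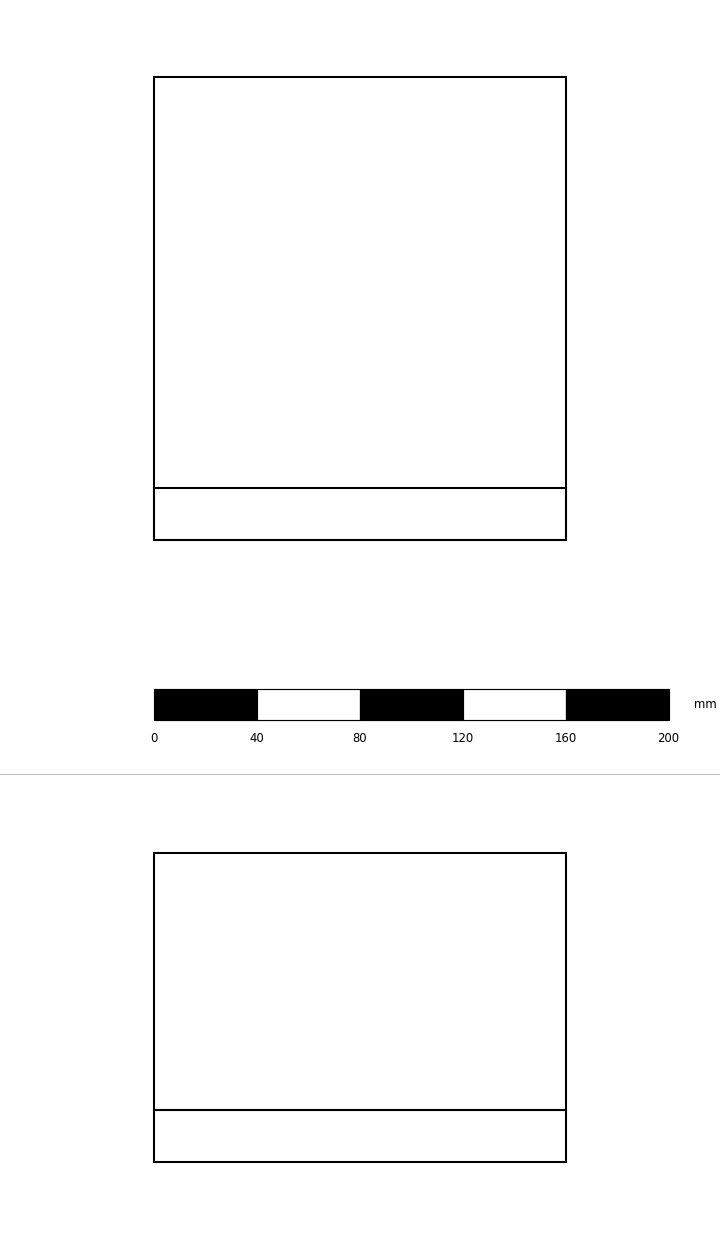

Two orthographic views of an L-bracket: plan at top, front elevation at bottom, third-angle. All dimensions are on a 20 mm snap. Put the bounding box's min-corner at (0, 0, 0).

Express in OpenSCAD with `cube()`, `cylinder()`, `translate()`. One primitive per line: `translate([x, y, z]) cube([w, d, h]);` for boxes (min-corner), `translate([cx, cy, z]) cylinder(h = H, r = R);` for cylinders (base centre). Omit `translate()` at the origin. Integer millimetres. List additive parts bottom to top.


cube([160, 180, 20]);
translate([0, 0, 20]) cube([160, 20, 100]);


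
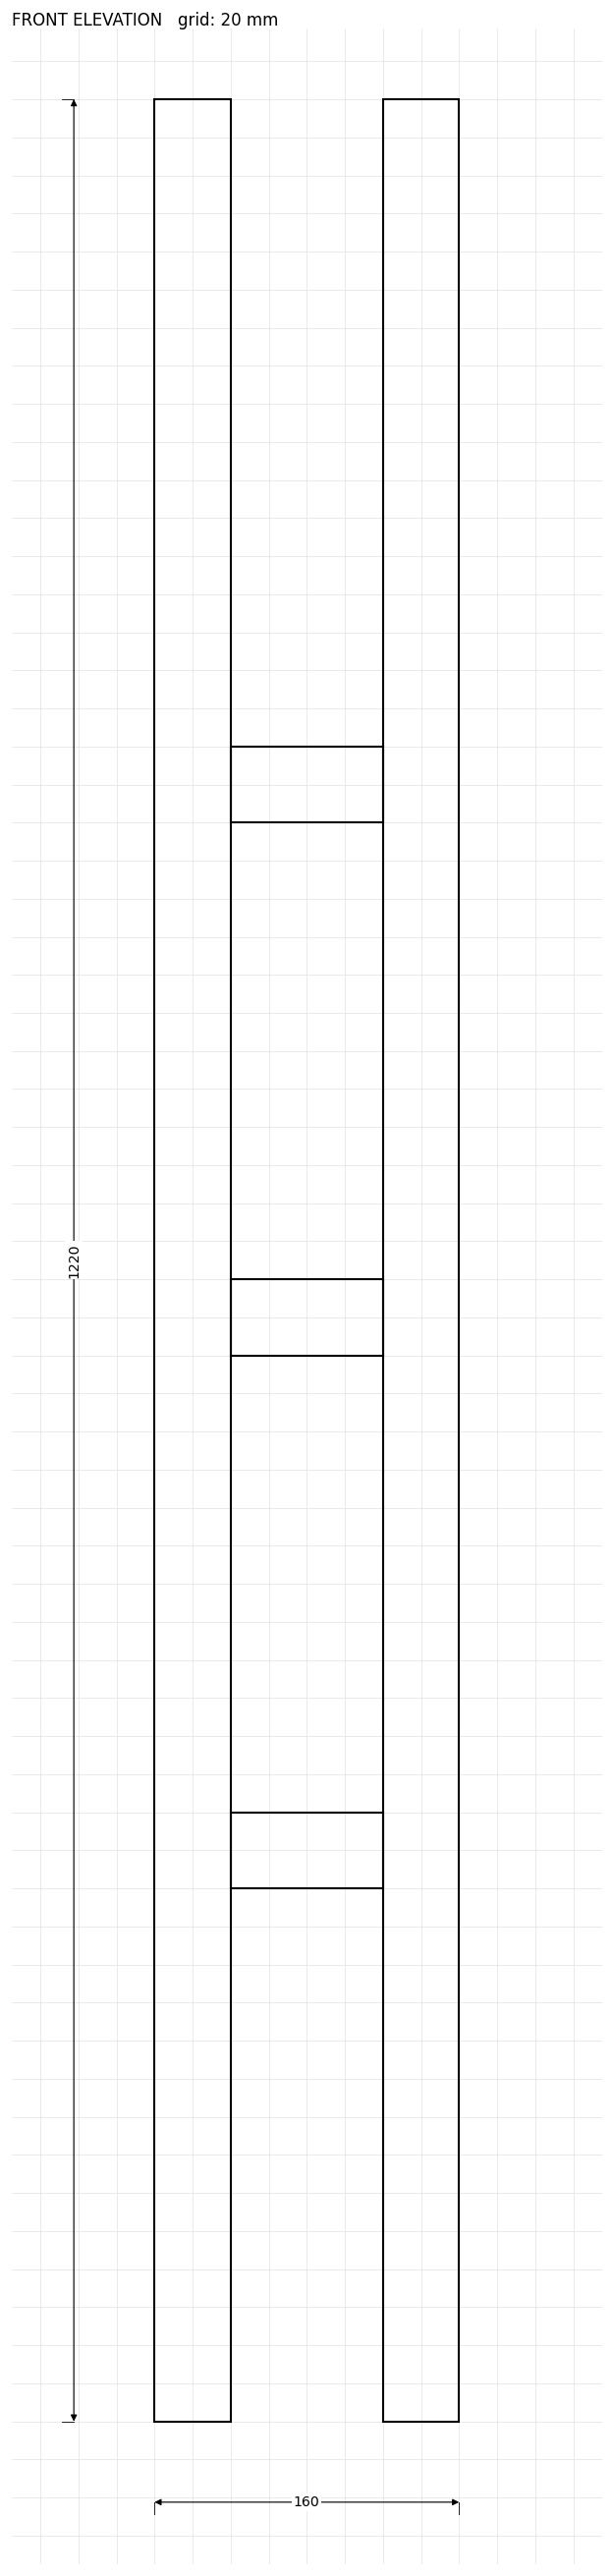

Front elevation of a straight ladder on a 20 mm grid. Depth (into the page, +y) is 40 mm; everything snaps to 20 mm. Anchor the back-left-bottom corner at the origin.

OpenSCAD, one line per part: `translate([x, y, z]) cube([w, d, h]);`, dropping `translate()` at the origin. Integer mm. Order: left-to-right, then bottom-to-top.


cube([40, 40, 1220]);
translate([40, 0, 280]) cube([80, 40, 40]);
translate([40, 0, 560]) cube([80, 40, 40]);
translate([40, 0, 840]) cube([80, 40, 40]);
translate([120, 0, 0]) cube([40, 40, 1220]);
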